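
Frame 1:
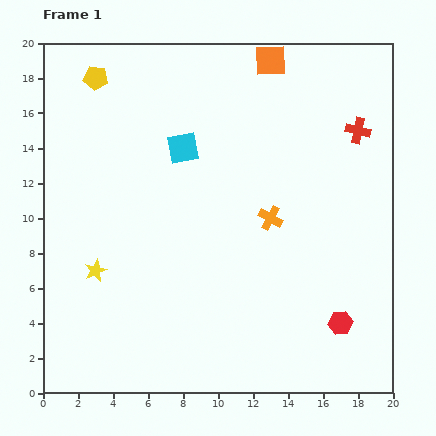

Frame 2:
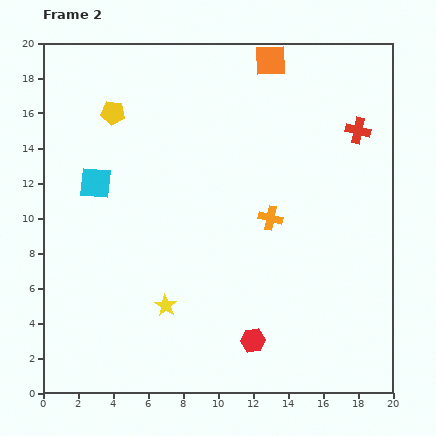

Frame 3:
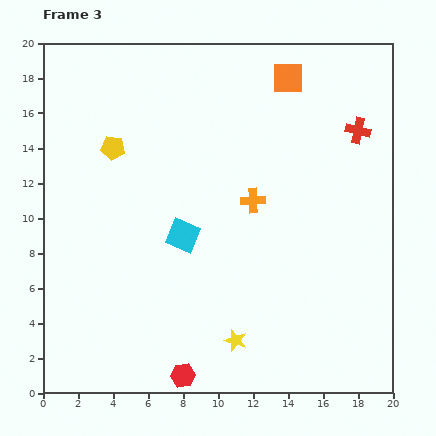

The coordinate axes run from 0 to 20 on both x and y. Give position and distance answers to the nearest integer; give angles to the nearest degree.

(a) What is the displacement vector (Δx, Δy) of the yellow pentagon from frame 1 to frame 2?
(1, -2)

The yellow pentagon was at (3, 18) in frame 1 and (4, 16) in frame 2.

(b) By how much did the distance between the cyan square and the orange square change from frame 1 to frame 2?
+5

Distance in frame 1: 7. Distance in frame 2: 12.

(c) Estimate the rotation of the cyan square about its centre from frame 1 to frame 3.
34° clockwise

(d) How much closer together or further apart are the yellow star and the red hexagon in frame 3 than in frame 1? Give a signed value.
-10

Distance in frame 1: 14. Distance in frame 3: 4.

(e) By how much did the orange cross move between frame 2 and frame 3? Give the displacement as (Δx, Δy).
(-1, 1)

The orange cross was at (13, 10) in frame 2 and (12, 11) in frame 3.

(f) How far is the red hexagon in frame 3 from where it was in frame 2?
4

The red hexagon moved from (12, 3) to (8, 1), a distance of √(4² + 2²) ≈ 4.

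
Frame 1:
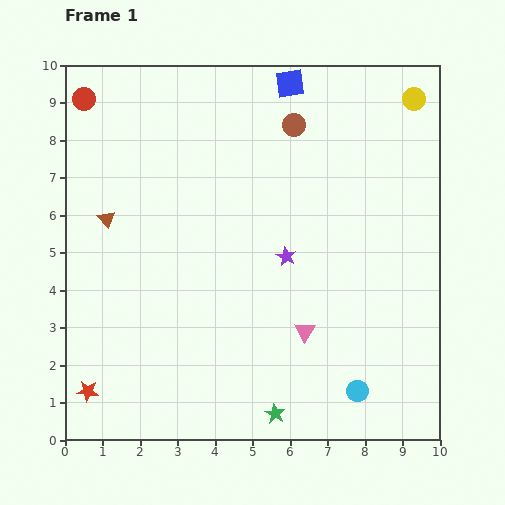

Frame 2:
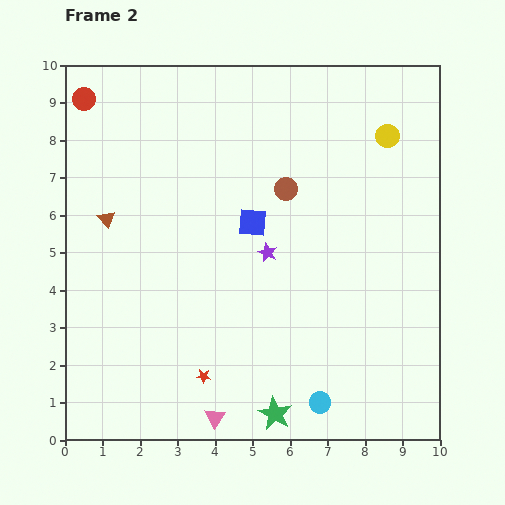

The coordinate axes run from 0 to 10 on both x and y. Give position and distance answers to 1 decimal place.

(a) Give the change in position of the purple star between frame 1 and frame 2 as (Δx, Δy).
(-0.5, 0.1)

The purple star was at (5.9, 4.9) in frame 1 and (5.4, 5.0) in frame 2.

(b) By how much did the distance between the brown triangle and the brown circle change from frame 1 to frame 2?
-0.7

Distance in frame 1: 5.6. Distance in frame 2: 4.9.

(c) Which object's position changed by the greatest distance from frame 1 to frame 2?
the blue square

(moved 3.8; next 3.3)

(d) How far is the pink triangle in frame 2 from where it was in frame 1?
3.3

The pink triangle moved from (6.4, 2.9) to (4.0, 0.6), a distance of √(2.4² + 2.3²) ≈ 3.3.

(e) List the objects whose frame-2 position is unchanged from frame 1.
the brown triangle, the green star, the red circle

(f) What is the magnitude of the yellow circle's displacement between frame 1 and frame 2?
1.2

The yellow circle moved from (9.3, 9.1) to (8.6, 8.1), a distance of √(0.7² + 1.0²) ≈ 1.2.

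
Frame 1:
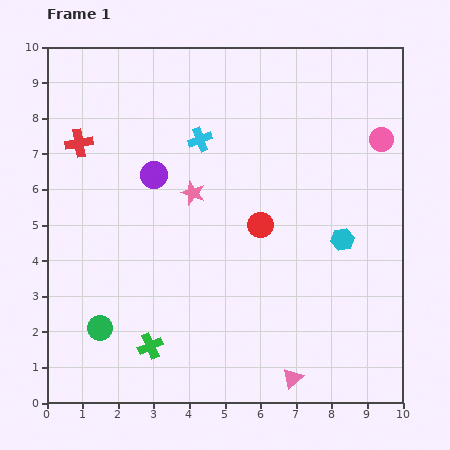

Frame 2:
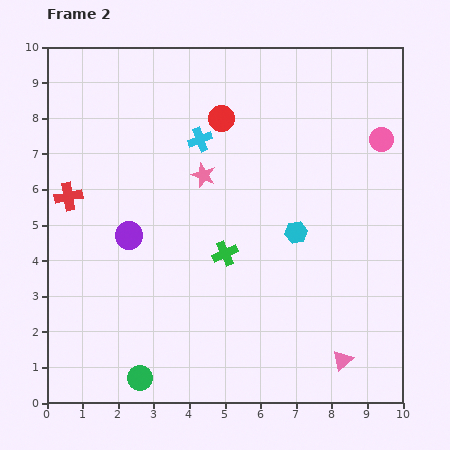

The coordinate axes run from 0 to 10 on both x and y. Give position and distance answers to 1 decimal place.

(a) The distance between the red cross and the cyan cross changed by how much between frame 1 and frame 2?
+0.6

Distance in frame 1: 3.4. Distance in frame 2: 4.0.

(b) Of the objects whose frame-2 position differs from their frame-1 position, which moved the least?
the pink star

(moved 0.6)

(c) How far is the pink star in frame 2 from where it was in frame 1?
0.6

The pink star moved from (4.1, 5.9) to (4.4, 6.4), a distance of √(0.3² + 0.5²) ≈ 0.6.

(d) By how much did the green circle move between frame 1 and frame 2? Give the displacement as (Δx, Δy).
(1.1, -1.4)

The green circle was at (1.5, 2.1) in frame 1 and (2.6, 0.7) in frame 2.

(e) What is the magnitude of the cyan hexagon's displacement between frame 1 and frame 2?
1.3

The cyan hexagon moved from (8.3, 4.6) to (7.0, 4.8), a distance of √(1.3² + 0.2²) ≈ 1.3.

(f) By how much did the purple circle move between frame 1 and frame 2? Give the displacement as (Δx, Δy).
(-0.7, -1.7)

The purple circle was at (3.0, 6.4) in frame 1 and (2.3, 4.7) in frame 2.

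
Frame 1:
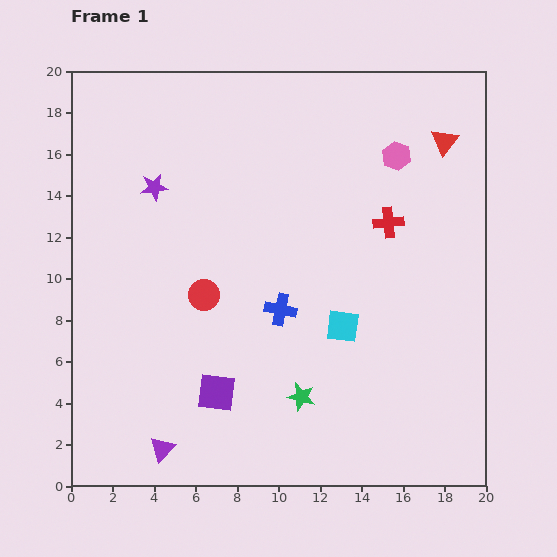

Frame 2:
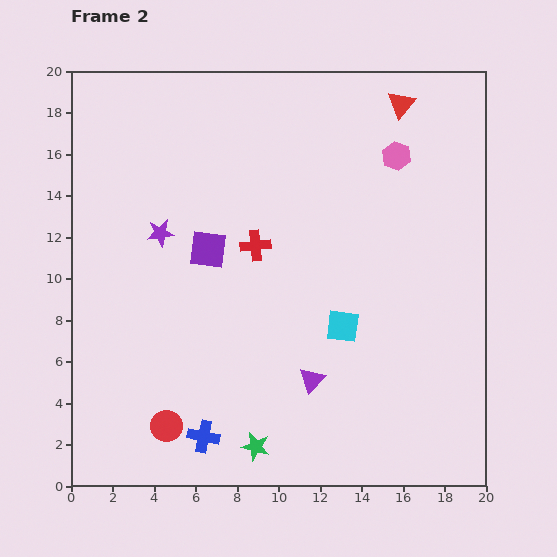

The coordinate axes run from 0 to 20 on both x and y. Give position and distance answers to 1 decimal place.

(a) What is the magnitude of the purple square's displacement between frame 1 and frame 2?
6.9

The purple square moved from (7.0, 4.5) to (6.6, 11.4), a distance of √(0.4² + 6.9²) ≈ 6.9.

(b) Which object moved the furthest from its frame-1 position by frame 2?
the purple triangle

(moved 7.9; next 7.1)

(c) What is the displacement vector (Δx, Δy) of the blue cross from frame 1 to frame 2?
(-3.7, -6.1)

The blue cross was at (10.1, 8.5) in frame 1 and (6.4, 2.4) in frame 2.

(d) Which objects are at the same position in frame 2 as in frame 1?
the cyan square, the pink hexagon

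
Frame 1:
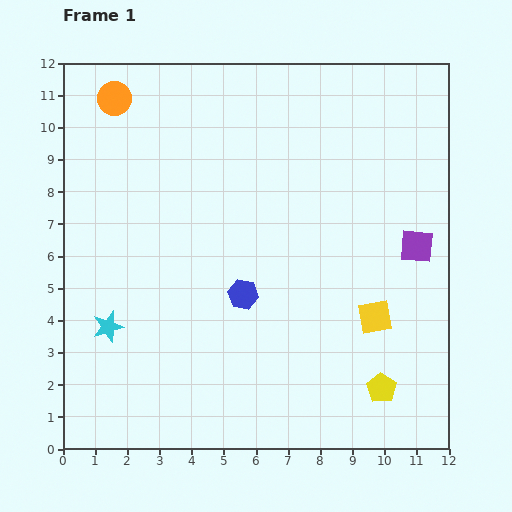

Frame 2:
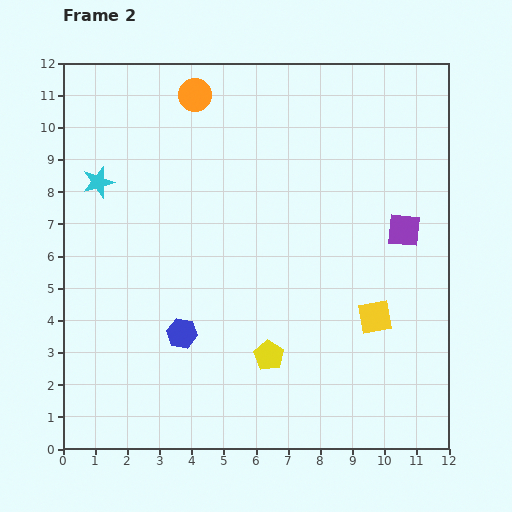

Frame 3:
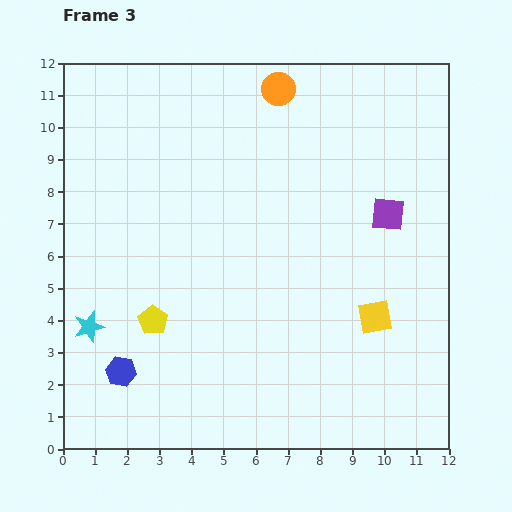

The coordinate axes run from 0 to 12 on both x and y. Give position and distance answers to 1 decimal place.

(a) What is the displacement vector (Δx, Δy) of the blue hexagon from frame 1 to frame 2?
(-1.9, -1.2)

The blue hexagon was at (5.6, 4.8) in frame 1 and (3.7, 3.6) in frame 2.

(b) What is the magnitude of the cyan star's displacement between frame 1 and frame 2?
4.5

The cyan star moved from (1.4, 3.8) to (1.1, 8.3), a distance of √(0.3² + 4.5²) ≈ 4.5.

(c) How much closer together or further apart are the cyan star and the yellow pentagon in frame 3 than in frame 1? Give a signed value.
-6.7

Distance in frame 1: 8.7. Distance in frame 3: 2.0.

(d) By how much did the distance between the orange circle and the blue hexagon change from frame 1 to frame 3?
+2.8

Distance in frame 1: 7.3. Distance in frame 3: 10.1.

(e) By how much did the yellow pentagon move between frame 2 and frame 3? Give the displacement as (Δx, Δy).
(-3.6, 1.1)

The yellow pentagon was at (6.4, 2.9) in frame 2 and (2.8, 4.0) in frame 3.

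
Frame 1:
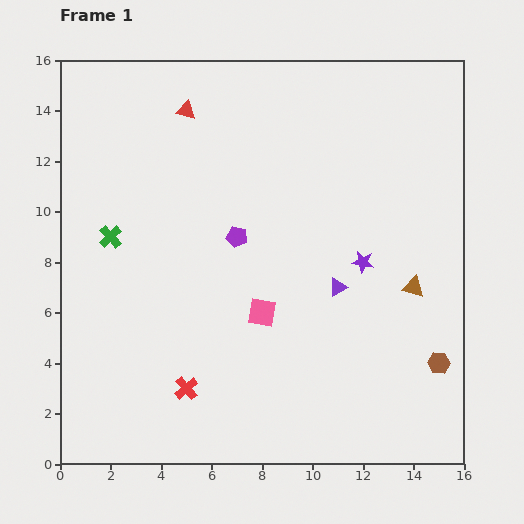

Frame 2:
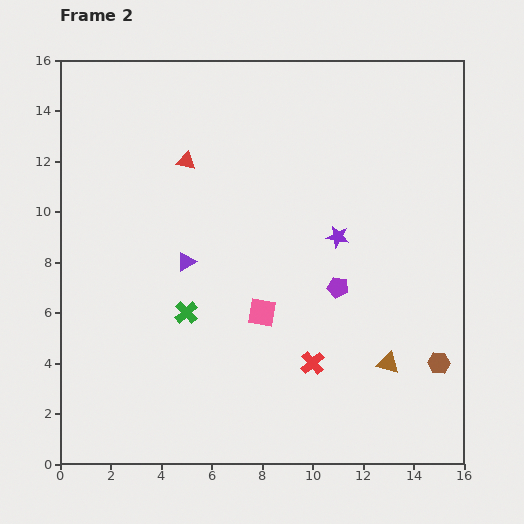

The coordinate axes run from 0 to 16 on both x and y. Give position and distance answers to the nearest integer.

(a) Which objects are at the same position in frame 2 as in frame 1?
the brown hexagon, the pink square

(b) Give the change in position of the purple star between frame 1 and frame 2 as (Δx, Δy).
(-1, 1)

The purple star was at (12, 8) in frame 1 and (11, 9) in frame 2.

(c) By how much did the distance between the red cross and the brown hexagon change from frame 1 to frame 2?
-5

Distance in frame 1: 10. Distance in frame 2: 5.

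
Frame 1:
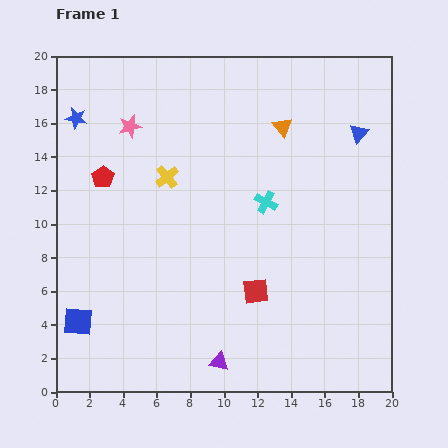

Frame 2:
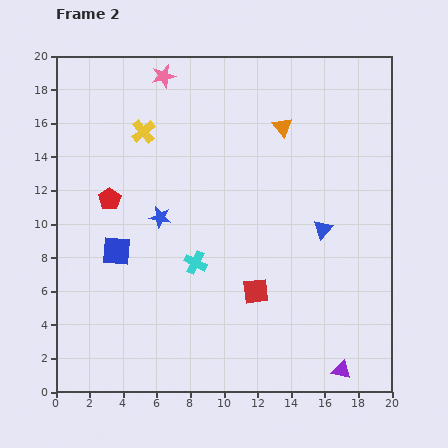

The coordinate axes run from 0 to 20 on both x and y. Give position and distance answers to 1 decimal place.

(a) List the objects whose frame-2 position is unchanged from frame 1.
the orange triangle, the red square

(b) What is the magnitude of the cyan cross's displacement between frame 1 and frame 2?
5.5

The cyan cross moved from (12.5, 11.3) to (8.3, 7.7), a distance of √(4.2² + 3.6²) ≈ 5.5.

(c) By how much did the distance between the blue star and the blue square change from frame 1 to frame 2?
-8.8

Distance in frame 1: 12.1. Distance in frame 2: 3.3.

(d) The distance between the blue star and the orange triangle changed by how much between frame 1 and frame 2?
-3.2

Distance in frame 1: 12.3. Distance in frame 2: 9.1.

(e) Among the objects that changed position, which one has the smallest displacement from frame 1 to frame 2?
the red pentagon

(moved 1.4)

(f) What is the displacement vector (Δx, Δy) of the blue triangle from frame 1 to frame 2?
(-2.1, -5.7)

The blue triangle was at (18.0, 15.4) in frame 1 and (15.9, 9.7) in frame 2.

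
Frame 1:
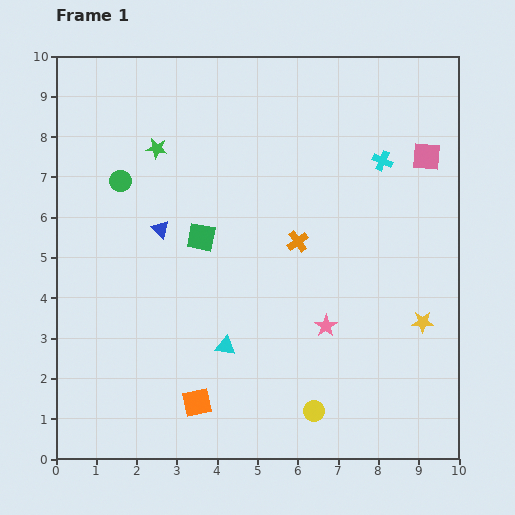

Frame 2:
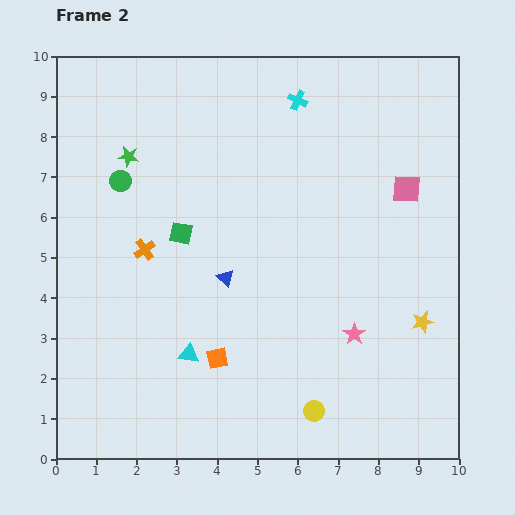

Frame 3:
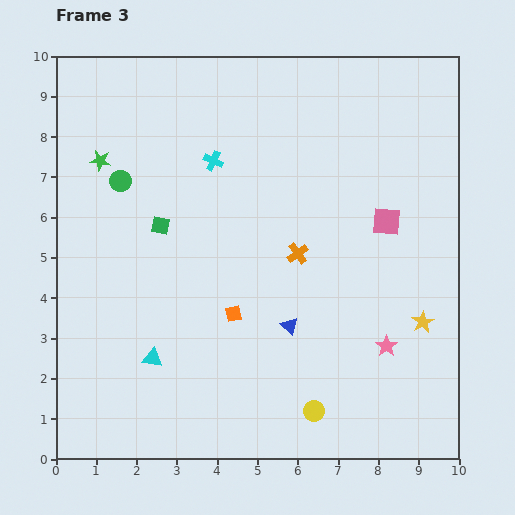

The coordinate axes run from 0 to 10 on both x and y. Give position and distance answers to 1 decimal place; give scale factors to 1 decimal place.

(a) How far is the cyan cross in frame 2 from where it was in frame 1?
2.6

The cyan cross moved from (8.1, 7.4) to (6.0, 8.9), a distance of √(2.1² + 1.5²) ≈ 2.6.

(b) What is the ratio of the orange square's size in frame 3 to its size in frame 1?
0.6×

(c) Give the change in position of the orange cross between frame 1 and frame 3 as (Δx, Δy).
(0.0, -0.3)

The orange cross was at (6.0, 5.4) in frame 1 and (6.0, 5.1) in frame 3.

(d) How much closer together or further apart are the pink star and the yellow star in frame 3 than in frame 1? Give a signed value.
-1.3

Distance in frame 1: 2.4. Distance in frame 3: 1.1.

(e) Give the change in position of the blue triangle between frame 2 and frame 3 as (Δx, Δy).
(1.6, -1.2)

The blue triangle was at (4.2, 4.5) in frame 2 and (5.8, 3.3) in frame 3.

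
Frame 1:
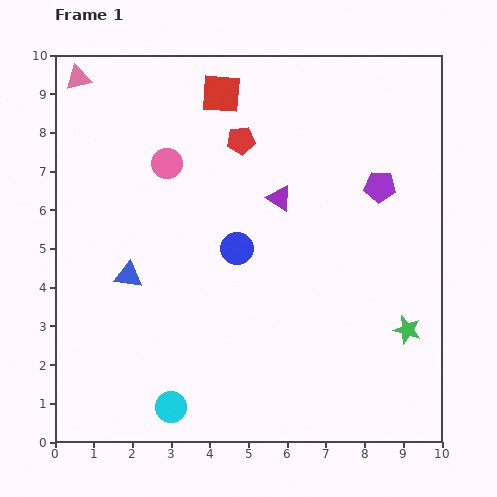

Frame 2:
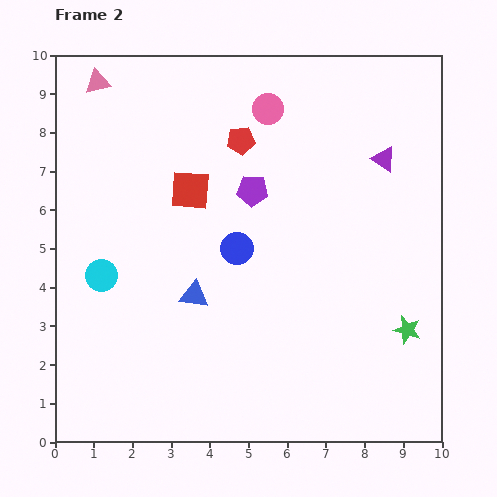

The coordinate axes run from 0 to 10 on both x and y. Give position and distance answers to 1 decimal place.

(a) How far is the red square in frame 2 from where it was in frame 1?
2.6

The red square moved from (4.3, 9.0) to (3.5, 6.5), a distance of √(0.8² + 2.5²) ≈ 2.6.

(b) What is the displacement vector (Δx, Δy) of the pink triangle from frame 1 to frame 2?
(0.5, -0.1)

The pink triangle was at (0.6, 9.4) in frame 1 and (1.1, 9.3) in frame 2.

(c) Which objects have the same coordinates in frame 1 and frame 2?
the green star, the red pentagon, the blue circle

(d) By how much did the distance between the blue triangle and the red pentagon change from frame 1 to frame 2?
-0.3

Distance in frame 1: 4.5. Distance in frame 2: 4.2.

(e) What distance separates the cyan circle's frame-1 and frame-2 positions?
3.8

The cyan circle moved from (3.0, 0.9) to (1.2, 4.3), a distance of √(1.8² + 3.4²) ≈ 3.8.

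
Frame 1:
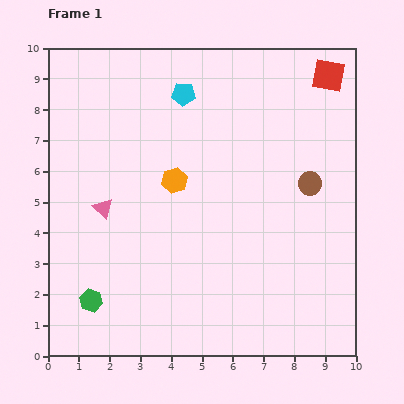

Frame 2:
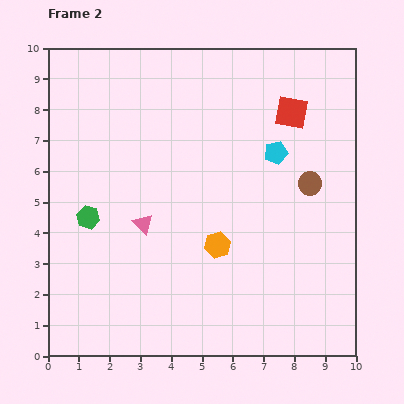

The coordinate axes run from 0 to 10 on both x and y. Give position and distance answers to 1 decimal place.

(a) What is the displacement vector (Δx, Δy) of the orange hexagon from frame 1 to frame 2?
(1.4, -2.1)

The orange hexagon was at (4.1, 5.7) in frame 1 and (5.5, 3.6) in frame 2.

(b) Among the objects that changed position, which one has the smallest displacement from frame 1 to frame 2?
the pink triangle

(moved 1.4)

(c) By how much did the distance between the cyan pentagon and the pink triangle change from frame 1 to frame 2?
+0.4

Distance in frame 1: 4.5. Distance in frame 2: 4.9.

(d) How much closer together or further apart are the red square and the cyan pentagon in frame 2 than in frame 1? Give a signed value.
-3.3

Distance in frame 1: 4.7. Distance in frame 2: 1.4.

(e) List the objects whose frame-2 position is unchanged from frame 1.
the brown circle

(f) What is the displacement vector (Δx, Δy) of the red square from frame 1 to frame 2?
(-1.2, -1.2)

The red square was at (9.1, 9.1) in frame 1 and (7.9, 7.9) in frame 2.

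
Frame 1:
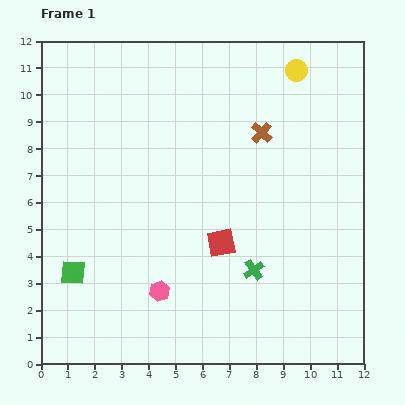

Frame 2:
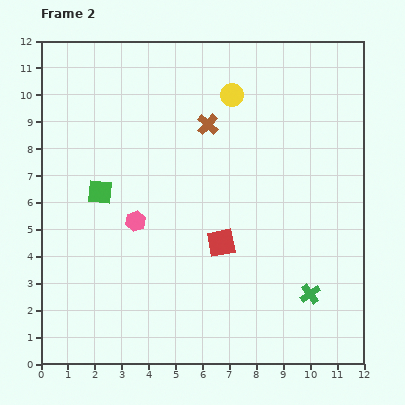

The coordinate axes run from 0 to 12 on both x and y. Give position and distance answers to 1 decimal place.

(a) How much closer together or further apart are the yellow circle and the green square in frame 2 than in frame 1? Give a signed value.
-5.1

Distance in frame 1: 11.2. Distance in frame 2: 6.1.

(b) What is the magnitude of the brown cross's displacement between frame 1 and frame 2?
2.0

The brown cross moved from (8.2, 8.6) to (6.2, 8.9), a distance of √(2.0² + 0.3²) ≈ 2.0.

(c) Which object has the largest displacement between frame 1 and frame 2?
the green square

(moved 3.2; next 2.8)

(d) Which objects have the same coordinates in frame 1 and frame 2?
the red square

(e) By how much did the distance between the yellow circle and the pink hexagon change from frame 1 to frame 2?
-3.8

Distance in frame 1: 9.7. Distance in frame 2: 5.9.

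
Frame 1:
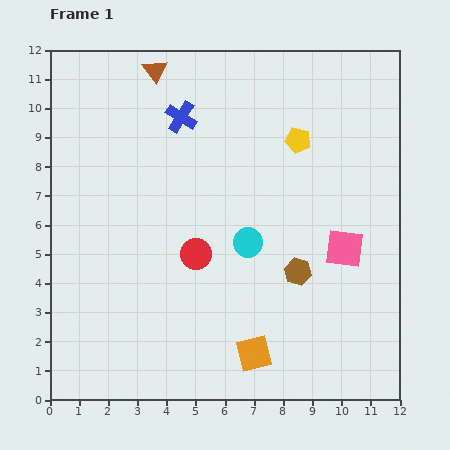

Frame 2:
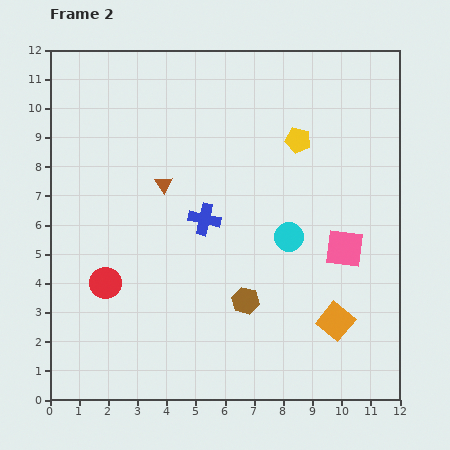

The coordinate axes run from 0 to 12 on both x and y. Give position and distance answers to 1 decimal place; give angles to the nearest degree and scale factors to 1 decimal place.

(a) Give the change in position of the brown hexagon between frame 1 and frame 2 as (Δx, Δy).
(-1.8, -1.0)

The brown hexagon was at (8.5, 4.4) in frame 1 and (6.7, 3.4) in frame 2.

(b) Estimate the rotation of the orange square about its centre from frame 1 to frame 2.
37° counter-clockwise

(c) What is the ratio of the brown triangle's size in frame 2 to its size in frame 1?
0.7×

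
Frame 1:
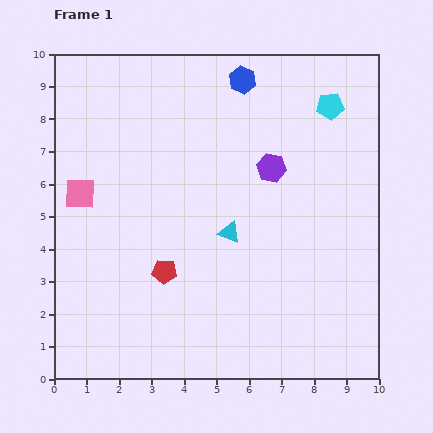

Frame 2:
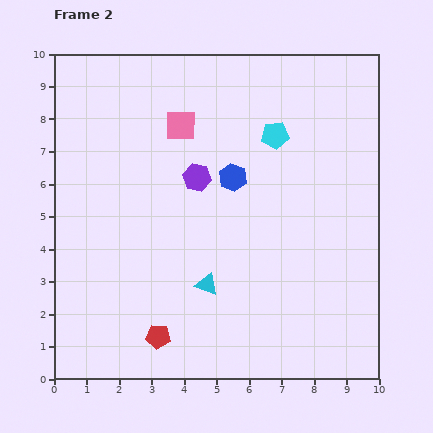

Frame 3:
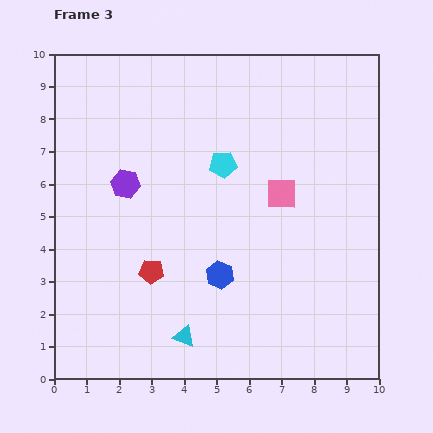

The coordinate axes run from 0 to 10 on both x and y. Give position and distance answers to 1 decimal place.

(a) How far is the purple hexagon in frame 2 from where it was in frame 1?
2.3

The purple hexagon moved from (6.7, 6.5) to (4.4, 6.2), a distance of √(2.3² + 0.3²) ≈ 2.3.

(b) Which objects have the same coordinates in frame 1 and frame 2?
none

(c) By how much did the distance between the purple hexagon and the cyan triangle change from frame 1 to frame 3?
+2.6

Distance in frame 1: 2.4. Distance in frame 3: 5.0.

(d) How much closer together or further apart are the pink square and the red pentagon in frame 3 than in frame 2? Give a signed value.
-1.8

Distance in frame 2: 6.5. Distance in frame 3: 4.7.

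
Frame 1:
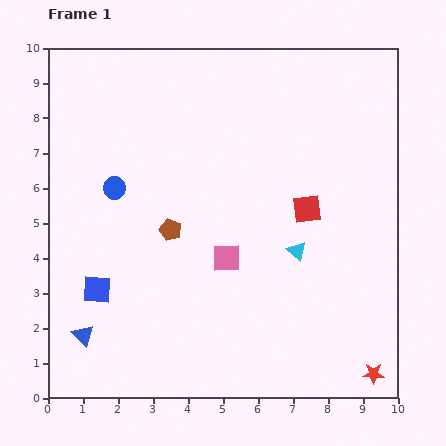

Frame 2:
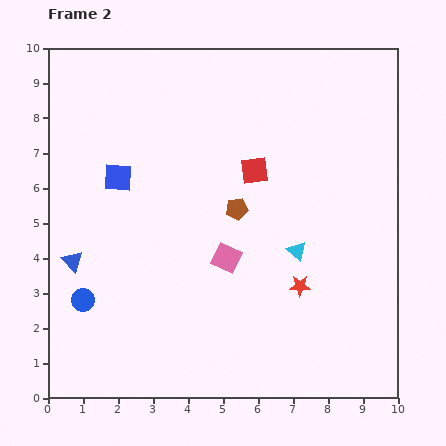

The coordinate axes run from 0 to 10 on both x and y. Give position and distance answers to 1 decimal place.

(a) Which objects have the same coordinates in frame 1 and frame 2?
the cyan triangle, the pink square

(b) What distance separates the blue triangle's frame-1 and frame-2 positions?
2.1

The blue triangle moved from (1.0, 1.8) to (0.7, 3.9), a distance of √(0.3² + 2.1²) ≈ 2.1.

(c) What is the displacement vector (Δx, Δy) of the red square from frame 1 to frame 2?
(-1.5, 1.1)

The red square was at (7.4, 5.4) in frame 1 and (5.9, 6.5) in frame 2.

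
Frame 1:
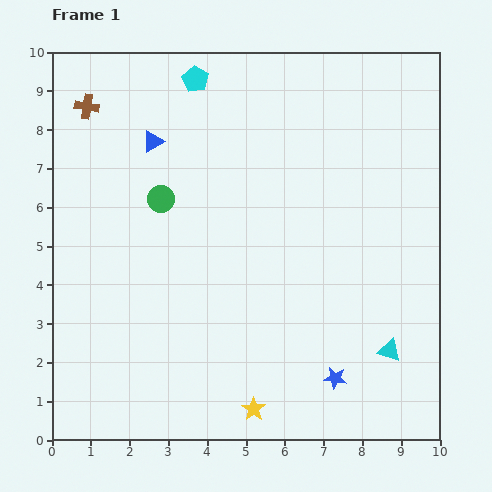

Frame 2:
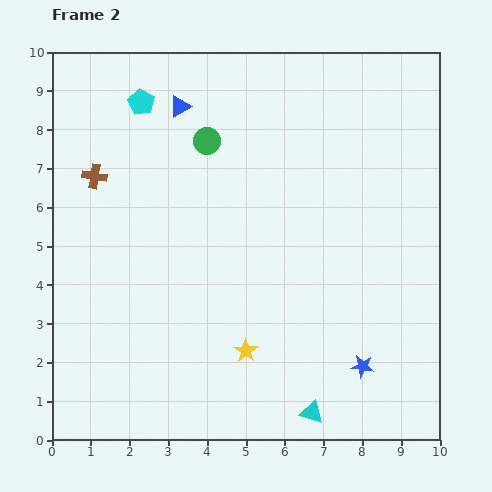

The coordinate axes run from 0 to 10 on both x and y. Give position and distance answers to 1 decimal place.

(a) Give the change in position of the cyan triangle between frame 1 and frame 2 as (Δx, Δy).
(-2.0, -1.6)

The cyan triangle was at (8.7, 2.3) in frame 1 and (6.7, 0.7) in frame 2.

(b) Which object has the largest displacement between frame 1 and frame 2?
the cyan triangle

(moved 2.6; next 1.9)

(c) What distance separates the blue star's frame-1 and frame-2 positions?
0.8

The blue star moved from (7.3, 1.6) to (8.0, 1.9), a distance of √(0.7² + 0.3²) ≈ 0.8.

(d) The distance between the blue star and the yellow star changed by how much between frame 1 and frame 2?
+0.8

Distance in frame 1: 2.2. Distance in frame 2: 3.0.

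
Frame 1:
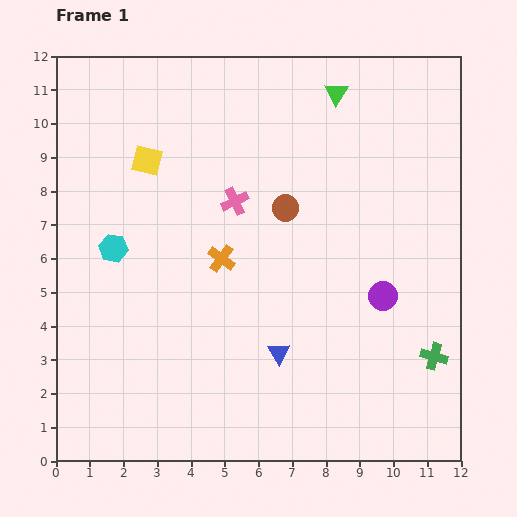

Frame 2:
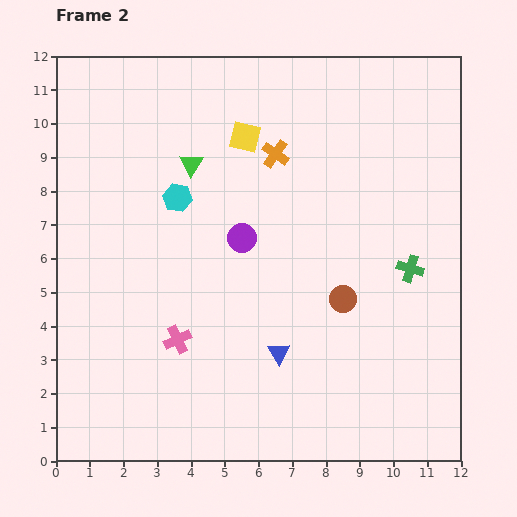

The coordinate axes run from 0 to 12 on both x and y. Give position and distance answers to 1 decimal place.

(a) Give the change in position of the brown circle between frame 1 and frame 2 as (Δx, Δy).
(1.7, -2.7)

The brown circle was at (6.8, 7.5) in frame 1 and (8.5, 4.8) in frame 2.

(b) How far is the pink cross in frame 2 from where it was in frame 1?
4.4

The pink cross moved from (5.3, 7.7) to (3.6, 3.6), a distance of √(1.7² + 4.1²) ≈ 4.4.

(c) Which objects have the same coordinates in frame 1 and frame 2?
the blue triangle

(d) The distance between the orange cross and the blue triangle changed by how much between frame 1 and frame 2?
+2.6

Distance in frame 1: 3.3. Distance in frame 2: 5.9.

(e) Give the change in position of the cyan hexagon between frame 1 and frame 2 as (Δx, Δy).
(1.9, 1.5)

The cyan hexagon was at (1.7, 6.3) in frame 1 and (3.6, 7.8) in frame 2.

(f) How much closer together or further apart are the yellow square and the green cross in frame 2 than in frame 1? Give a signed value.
-4.0

Distance in frame 1: 10.3. Distance in frame 2: 6.3.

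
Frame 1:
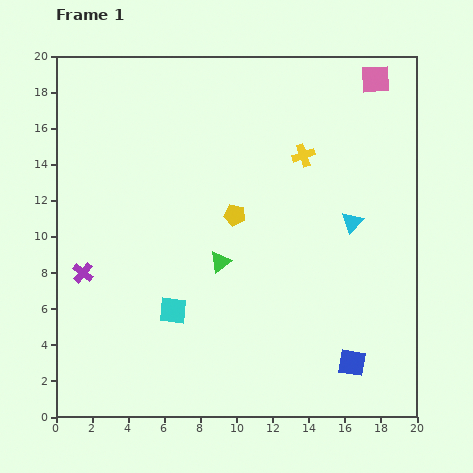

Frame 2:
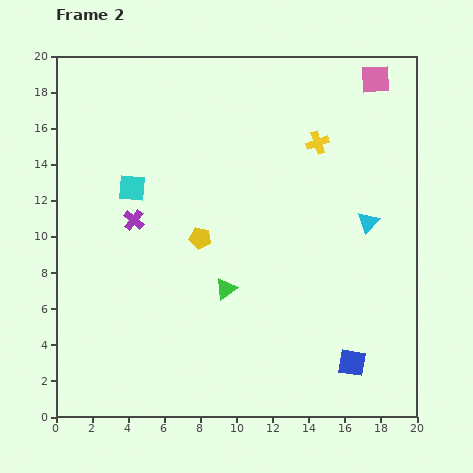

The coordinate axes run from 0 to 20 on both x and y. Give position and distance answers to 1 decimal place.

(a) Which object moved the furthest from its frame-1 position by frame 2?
the cyan square

(moved 7.2; next 4.0)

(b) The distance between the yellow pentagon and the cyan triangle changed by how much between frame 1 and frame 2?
+2.8

Distance in frame 1: 6.5. Distance in frame 2: 9.3.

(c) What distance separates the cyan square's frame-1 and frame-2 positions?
7.2

The cyan square moved from (6.5, 5.9) to (4.2, 12.7), a distance of √(2.3² + 6.8²) ≈ 7.2.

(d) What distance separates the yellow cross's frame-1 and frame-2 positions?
1.1

The yellow cross moved from (13.7, 14.5) to (14.5, 15.2), a distance of √(0.8² + 0.7²) ≈ 1.1.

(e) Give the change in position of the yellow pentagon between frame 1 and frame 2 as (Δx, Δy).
(-1.9, -1.3)

The yellow pentagon was at (9.9, 11.2) in frame 1 and (8.0, 9.9) in frame 2.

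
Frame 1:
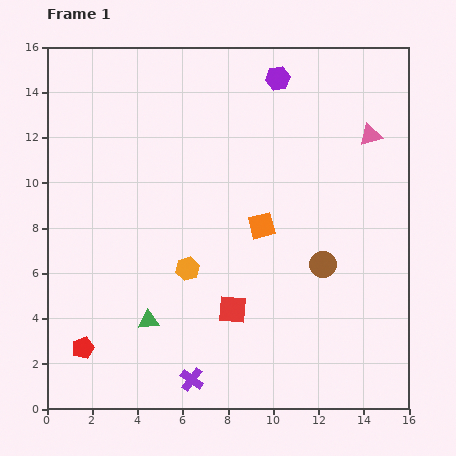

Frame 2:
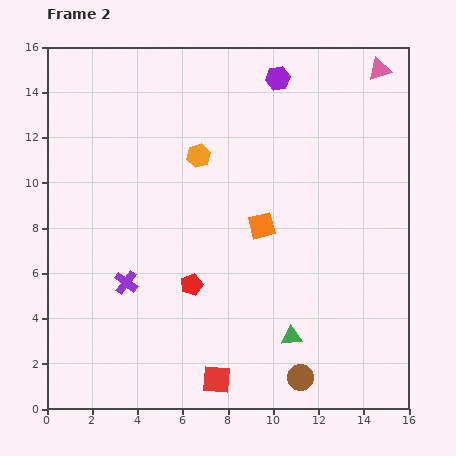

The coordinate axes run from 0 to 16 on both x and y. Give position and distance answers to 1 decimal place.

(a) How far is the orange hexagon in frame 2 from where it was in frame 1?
5.0

The orange hexagon moved from (6.2, 6.2) to (6.7, 11.2), a distance of √(0.5² + 5.0²) ≈ 5.0.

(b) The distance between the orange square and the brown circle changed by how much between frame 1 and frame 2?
+3.7

Distance in frame 1: 3.2. Distance in frame 2: 6.9.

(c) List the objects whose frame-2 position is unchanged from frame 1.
the orange square, the purple hexagon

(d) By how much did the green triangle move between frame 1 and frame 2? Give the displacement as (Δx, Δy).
(6.3, -0.7)

The green triangle was at (4.5, 3.9) in frame 1 and (10.8, 3.2) in frame 2.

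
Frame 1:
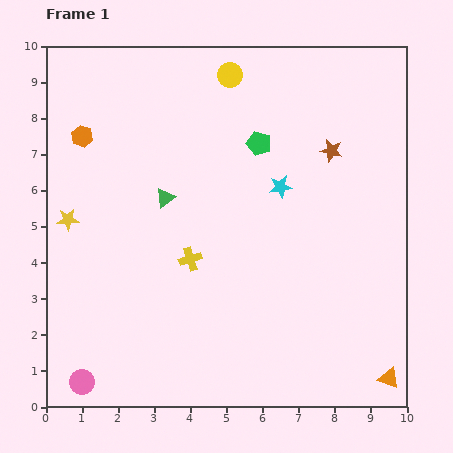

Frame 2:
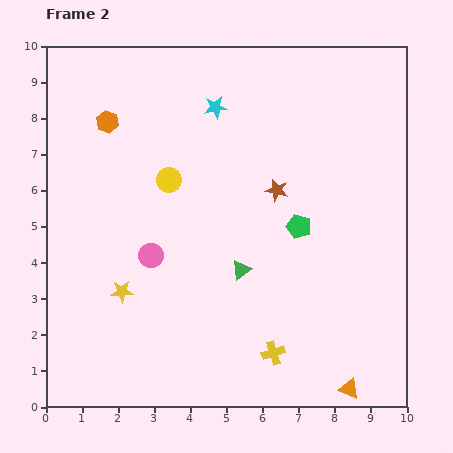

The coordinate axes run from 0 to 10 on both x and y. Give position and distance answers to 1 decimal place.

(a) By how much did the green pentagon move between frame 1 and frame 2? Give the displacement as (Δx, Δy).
(1.1, -2.3)

The green pentagon was at (5.9, 7.3) in frame 1 and (7.0, 5.0) in frame 2.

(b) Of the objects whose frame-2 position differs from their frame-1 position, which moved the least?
the orange hexagon

(moved 0.8)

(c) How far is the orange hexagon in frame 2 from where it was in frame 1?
0.8

The orange hexagon moved from (1.0, 7.5) to (1.7, 7.9), a distance of √(0.7² + 0.4²) ≈ 0.8.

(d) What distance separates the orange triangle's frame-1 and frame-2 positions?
1.1

The orange triangle moved from (9.5, 0.8) to (8.4, 0.5), a distance of √(1.1² + 0.3²) ≈ 1.1.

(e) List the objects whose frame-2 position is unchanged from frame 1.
none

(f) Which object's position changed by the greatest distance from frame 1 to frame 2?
the pink circle

(moved 4.0; next 3.5)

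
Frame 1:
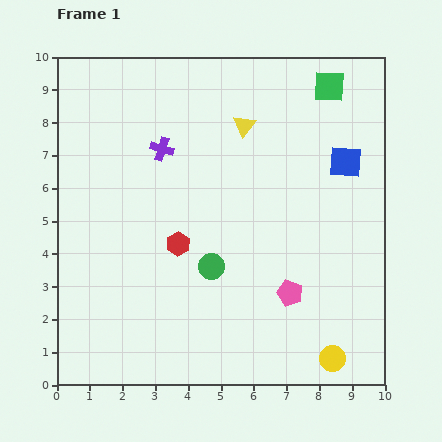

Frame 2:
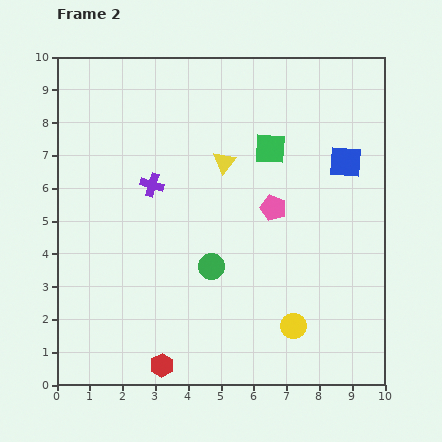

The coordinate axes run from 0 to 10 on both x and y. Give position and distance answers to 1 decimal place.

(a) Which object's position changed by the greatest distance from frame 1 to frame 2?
the red hexagon

(moved 3.7; next 2.6)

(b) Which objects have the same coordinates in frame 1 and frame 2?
the green circle, the blue square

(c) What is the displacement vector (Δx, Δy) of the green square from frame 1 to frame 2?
(-1.8, -1.9)

The green square was at (8.3, 9.1) in frame 1 and (6.5, 7.2) in frame 2.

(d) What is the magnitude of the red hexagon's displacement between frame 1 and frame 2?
3.7

The red hexagon moved from (3.7, 4.3) to (3.2, 0.6), a distance of √(0.5² + 3.7²) ≈ 3.7.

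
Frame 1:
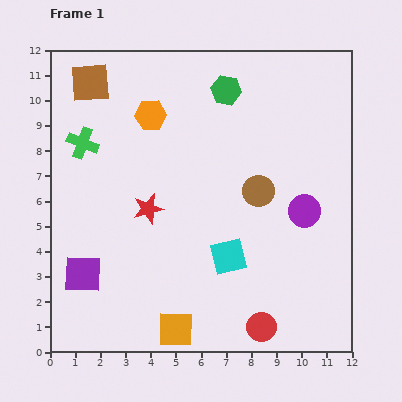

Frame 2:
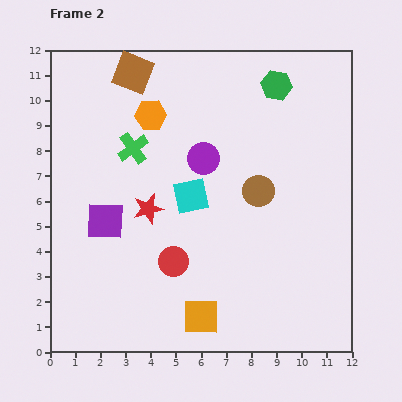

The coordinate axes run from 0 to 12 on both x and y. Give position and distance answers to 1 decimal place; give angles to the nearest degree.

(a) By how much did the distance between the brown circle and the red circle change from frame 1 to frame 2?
-1.0

Distance in frame 1: 5.4. Distance in frame 2: 4.4.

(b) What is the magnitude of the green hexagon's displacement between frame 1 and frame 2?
2.0

The green hexagon moved from (7.0, 10.4) to (9.0, 10.6), a distance of √(2.0² + 0.2²) ≈ 2.0.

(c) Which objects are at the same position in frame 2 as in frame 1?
the orange hexagon, the red star, the brown circle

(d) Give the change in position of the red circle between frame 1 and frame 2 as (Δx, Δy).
(-3.5, 2.6)

The red circle was at (8.4, 1.0) in frame 1 and (4.9, 3.6) in frame 2.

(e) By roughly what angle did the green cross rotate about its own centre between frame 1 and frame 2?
34° clockwise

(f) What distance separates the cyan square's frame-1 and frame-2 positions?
2.8

The cyan square moved from (7.1, 3.8) to (5.6, 6.2), a distance of √(1.5² + 2.4²) ≈ 2.8.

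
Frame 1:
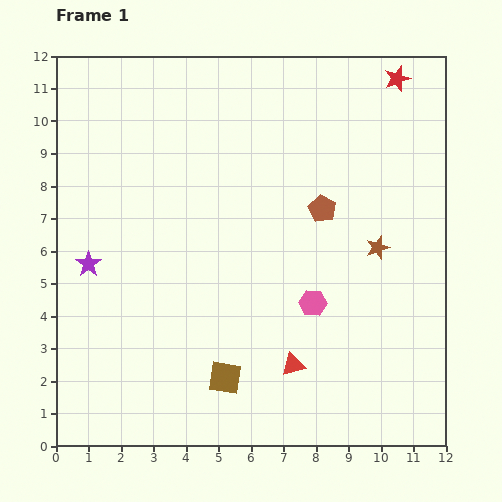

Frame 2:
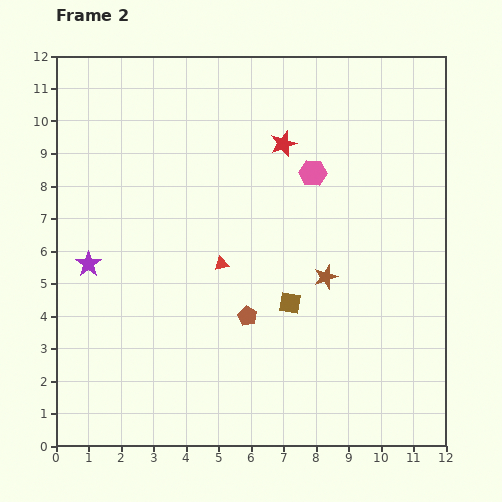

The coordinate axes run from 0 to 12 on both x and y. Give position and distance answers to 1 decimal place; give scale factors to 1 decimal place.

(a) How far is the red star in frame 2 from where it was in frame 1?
4.0

The red star moved from (10.5, 11.3) to (7.0, 9.3), a distance of √(3.5² + 2.0²) ≈ 4.0.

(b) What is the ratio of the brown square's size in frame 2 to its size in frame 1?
0.6×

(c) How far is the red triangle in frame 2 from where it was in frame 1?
3.8

The red triangle moved from (7.3, 2.5) to (5.1, 5.6), a distance of √(2.2² + 3.1²) ≈ 3.8.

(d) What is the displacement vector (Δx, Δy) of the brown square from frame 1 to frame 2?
(2.0, 2.3)

The brown square was at (5.2, 2.1) in frame 1 and (7.2, 4.4) in frame 2.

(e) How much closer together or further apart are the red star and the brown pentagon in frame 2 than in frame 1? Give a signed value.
+0.8

Distance in frame 1: 4.6. Distance in frame 2: 5.4.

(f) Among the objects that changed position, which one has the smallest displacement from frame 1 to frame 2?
the brown star

(moved 1.8)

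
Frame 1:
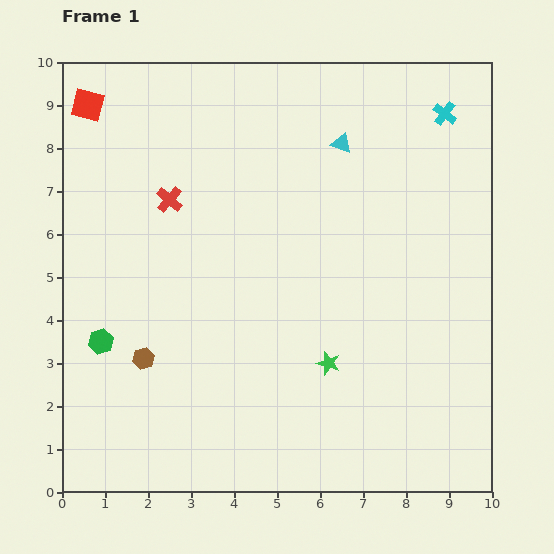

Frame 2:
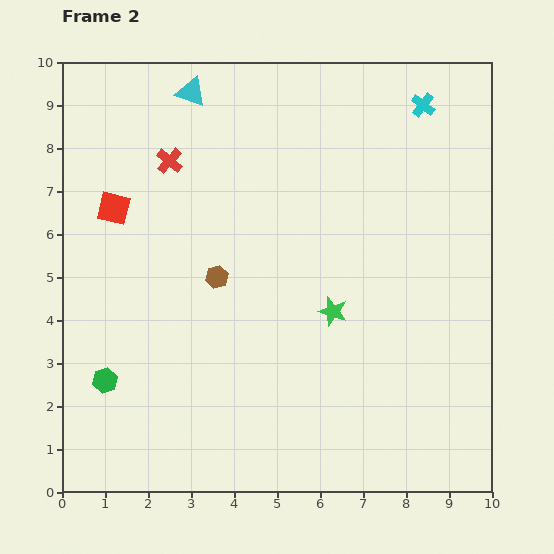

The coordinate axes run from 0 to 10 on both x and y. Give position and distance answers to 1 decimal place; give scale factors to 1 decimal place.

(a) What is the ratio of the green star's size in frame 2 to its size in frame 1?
1.3×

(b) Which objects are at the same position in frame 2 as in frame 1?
none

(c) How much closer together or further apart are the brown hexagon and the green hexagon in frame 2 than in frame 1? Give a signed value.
+2.4

Distance in frame 1: 1.1. Distance in frame 2: 3.5.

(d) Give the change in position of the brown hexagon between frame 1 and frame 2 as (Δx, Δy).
(1.7, 1.9)

The brown hexagon was at (1.9, 3.1) in frame 1 and (3.6, 5.0) in frame 2.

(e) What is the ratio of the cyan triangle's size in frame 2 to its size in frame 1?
1.5×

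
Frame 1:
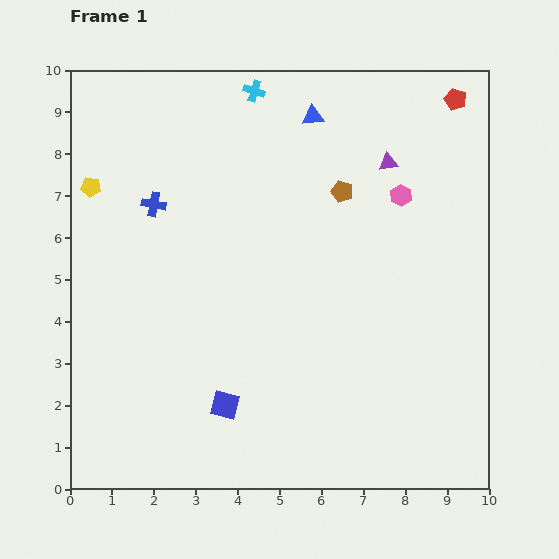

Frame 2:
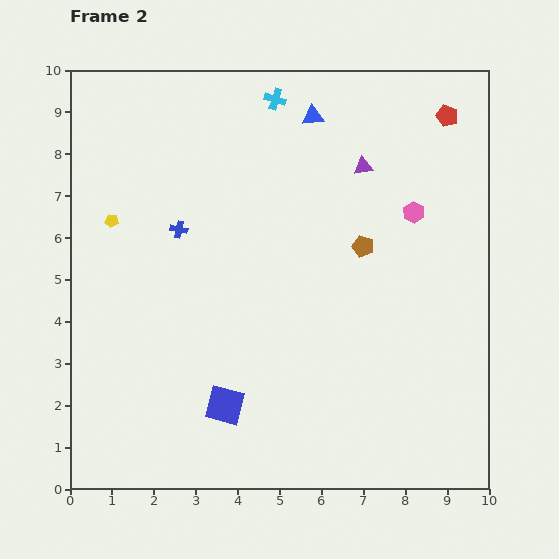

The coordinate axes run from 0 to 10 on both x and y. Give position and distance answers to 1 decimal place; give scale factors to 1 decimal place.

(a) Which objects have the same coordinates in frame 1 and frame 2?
the blue square, the blue triangle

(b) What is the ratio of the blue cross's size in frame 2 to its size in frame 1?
0.7×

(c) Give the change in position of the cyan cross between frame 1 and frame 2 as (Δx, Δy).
(0.5, -0.2)

The cyan cross was at (4.4, 9.5) in frame 1 and (4.9, 9.3) in frame 2.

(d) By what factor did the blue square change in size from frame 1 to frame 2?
1.4×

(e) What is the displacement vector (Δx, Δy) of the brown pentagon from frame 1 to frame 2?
(0.5, -1.3)

The brown pentagon was at (6.5, 7.1) in frame 1 and (7.0, 5.8) in frame 2.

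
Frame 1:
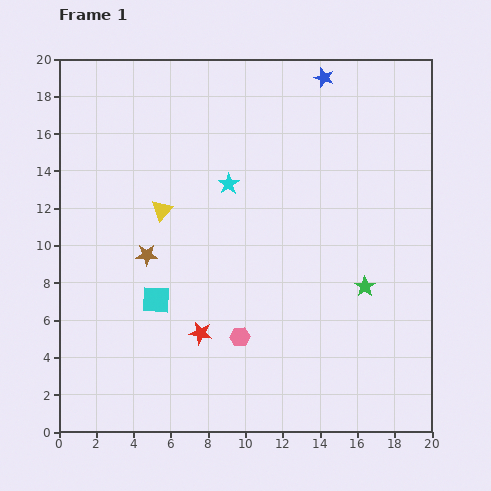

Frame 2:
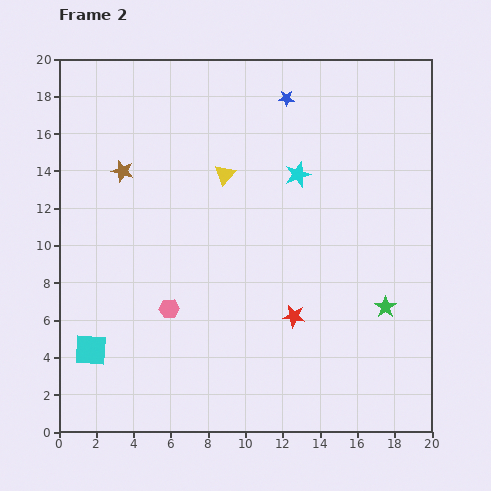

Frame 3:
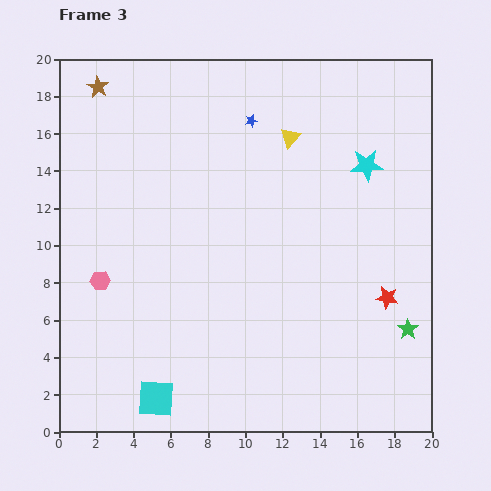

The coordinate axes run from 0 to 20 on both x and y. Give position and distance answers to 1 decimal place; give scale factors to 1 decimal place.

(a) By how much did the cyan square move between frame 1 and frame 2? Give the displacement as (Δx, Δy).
(-3.5, -2.7)

The cyan square was at (5.2, 7.1) in frame 1 and (1.7, 4.4) in frame 2.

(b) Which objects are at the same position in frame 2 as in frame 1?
none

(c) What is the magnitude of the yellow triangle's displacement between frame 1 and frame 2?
3.9

The yellow triangle moved from (5.5, 11.9) to (8.9, 13.8), a distance of √(3.4² + 1.9²) ≈ 3.9.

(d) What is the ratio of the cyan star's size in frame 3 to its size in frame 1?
1.6×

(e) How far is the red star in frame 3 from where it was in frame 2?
5.1

The red star moved from (12.6, 6.2) to (17.6, 7.2), a distance of √(5.0² + 1.0²) ≈ 5.1.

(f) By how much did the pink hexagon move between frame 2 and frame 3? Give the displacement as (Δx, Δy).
(-3.7, 1.5)

The pink hexagon was at (5.9, 6.6) in frame 2 and (2.2, 8.1) in frame 3.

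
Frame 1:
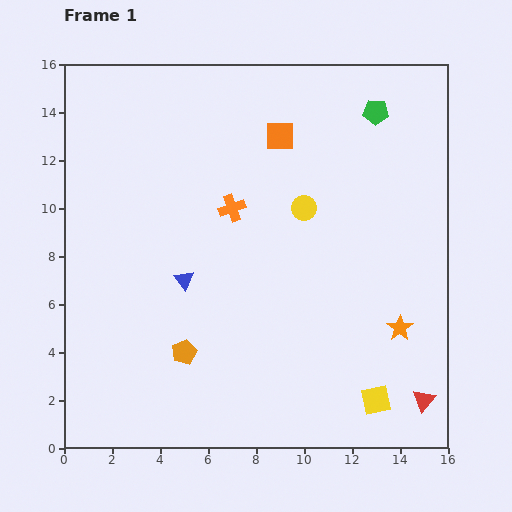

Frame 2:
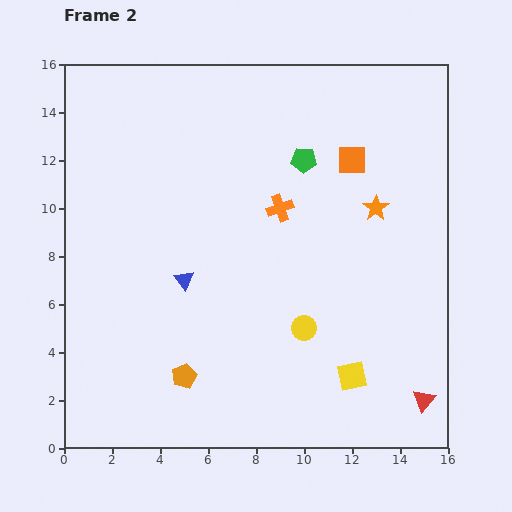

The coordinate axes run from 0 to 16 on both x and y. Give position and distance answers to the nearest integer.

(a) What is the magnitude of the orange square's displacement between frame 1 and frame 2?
3

The orange square moved from (9, 13) to (12, 12), a distance of √(3² + 1²) ≈ 3.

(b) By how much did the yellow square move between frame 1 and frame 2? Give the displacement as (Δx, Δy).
(-1, 1)

The yellow square was at (13, 2) in frame 1 and (12, 3) in frame 2.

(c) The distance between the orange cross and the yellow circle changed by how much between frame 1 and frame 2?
+2

Distance in frame 1: 3. Distance in frame 2: 5.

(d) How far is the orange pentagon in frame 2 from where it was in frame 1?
1

The orange pentagon moved from (5, 4) to (5, 3), a distance of √(0² + 1²) ≈ 1.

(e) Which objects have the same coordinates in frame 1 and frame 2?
the blue triangle, the red triangle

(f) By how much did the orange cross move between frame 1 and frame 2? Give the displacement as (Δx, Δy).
(2, 0)

The orange cross was at (7, 10) in frame 1 and (9, 10) in frame 2.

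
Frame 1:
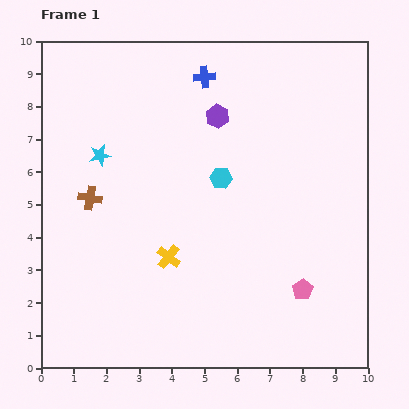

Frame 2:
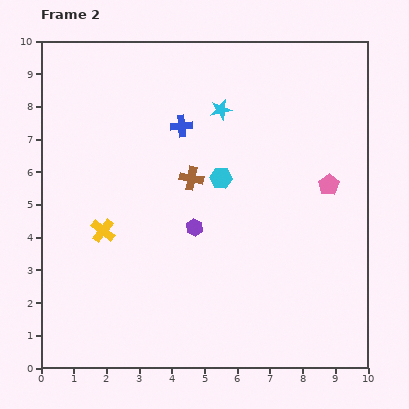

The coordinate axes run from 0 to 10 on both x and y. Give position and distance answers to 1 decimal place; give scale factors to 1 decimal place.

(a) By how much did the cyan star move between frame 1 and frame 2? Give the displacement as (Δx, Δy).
(3.7, 1.4)

The cyan star was at (1.8, 6.5) in frame 1 and (5.5, 7.9) in frame 2.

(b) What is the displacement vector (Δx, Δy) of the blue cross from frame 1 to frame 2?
(-0.7, -1.5)

The blue cross was at (5.0, 8.9) in frame 1 and (4.3, 7.4) in frame 2.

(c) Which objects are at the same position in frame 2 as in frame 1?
the cyan hexagon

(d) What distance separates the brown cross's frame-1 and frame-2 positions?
3.2

The brown cross moved from (1.5, 5.2) to (4.6, 5.8), a distance of √(3.1² + 0.6²) ≈ 3.2.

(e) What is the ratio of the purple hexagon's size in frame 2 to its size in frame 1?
0.7×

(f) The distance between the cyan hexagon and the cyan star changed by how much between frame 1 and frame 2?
-1.7

Distance in frame 1: 3.8. Distance in frame 2: 2.1.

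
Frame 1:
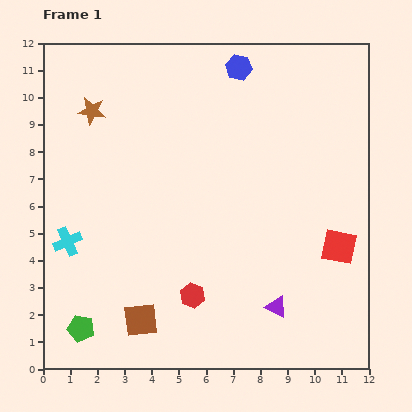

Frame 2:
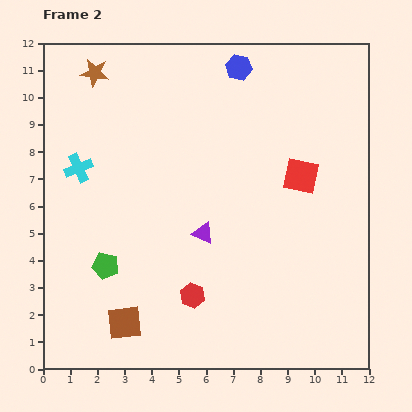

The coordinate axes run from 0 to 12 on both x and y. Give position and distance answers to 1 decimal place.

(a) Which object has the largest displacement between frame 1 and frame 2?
the purple triangle

(moved 3.8; next 3.0)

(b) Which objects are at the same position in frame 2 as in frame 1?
the blue hexagon, the red hexagon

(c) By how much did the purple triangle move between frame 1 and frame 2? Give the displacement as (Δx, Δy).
(-2.7, 2.7)

The purple triangle was at (8.6, 2.3) in frame 1 and (5.9, 5.0) in frame 2.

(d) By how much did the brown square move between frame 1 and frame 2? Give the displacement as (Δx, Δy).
(-0.6, -0.1)

The brown square was at (3.6, 1.8) in frame 1 and (3.0, 1.7) in frame 2.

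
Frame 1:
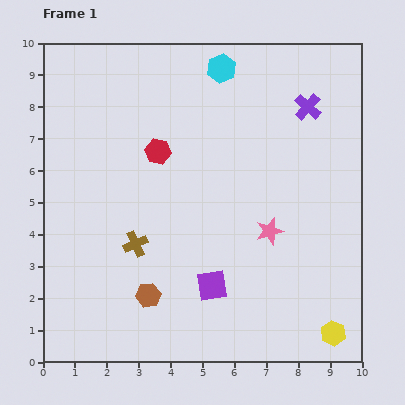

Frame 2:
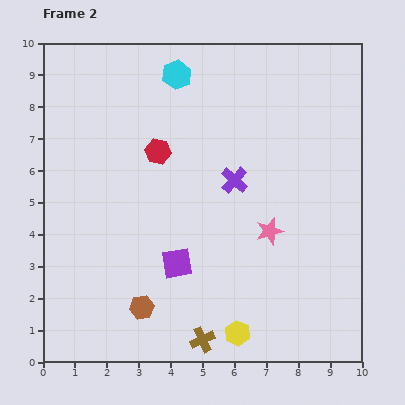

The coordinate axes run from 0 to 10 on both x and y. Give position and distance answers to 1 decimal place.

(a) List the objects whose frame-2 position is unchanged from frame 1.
the red hexagon, the pink star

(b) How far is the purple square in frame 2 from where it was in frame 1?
1.3

The purple square moved from (5.3, 2.4) to (4.2, 3.1), a distance of √(1.1² + 0.7²) ≈ 1.3.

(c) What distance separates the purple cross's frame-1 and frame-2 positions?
3.3

The purple cross moved from (8.3, 8.0) to (6.0, 5.7), a distance of √(2.3² + 2.3²) ≈ 3.3.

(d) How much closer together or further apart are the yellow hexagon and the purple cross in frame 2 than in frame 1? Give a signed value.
-2.3

Distance in frame 1: 7.1. Distance in frame 2: 4.8.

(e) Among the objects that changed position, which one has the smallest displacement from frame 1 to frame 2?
the brown hexagon

(moved 0.4)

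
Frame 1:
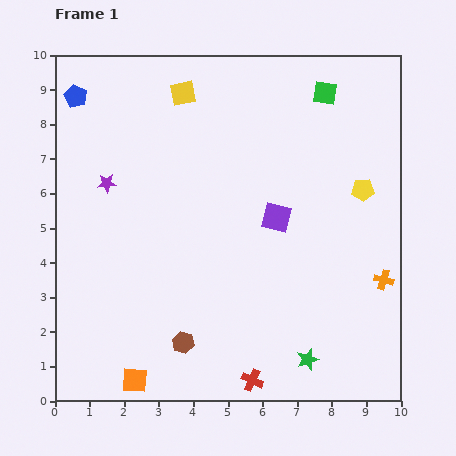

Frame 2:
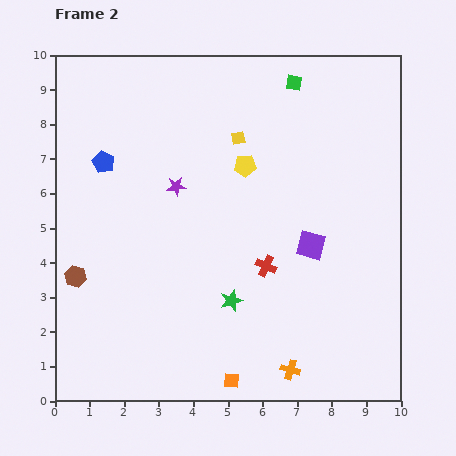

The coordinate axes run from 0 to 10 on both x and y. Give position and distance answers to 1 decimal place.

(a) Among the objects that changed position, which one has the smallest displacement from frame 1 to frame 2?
the green square

(moved 0.9)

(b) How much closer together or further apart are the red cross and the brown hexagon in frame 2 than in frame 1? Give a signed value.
+3.2

Distance in frame 1: 2.3. Distance in frame 2: 5.5.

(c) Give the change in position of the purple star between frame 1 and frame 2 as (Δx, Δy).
(2.0, -0.1)

The purple star was at (1.5, 6.3) in frame 1 and (3.5, 6.2) in frame 2.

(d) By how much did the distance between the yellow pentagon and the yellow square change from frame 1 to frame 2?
-5.1

Distance in frame 1: 5.9. Distance in frame 2: 0.8.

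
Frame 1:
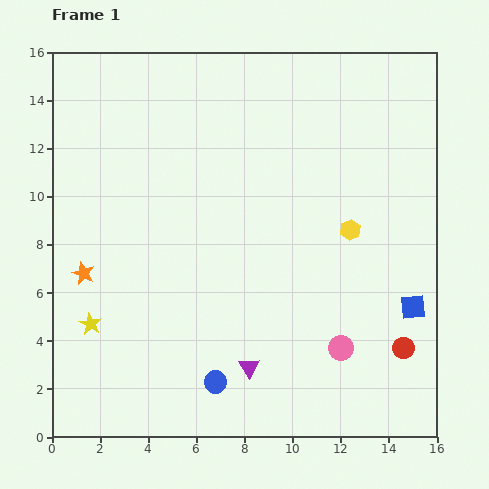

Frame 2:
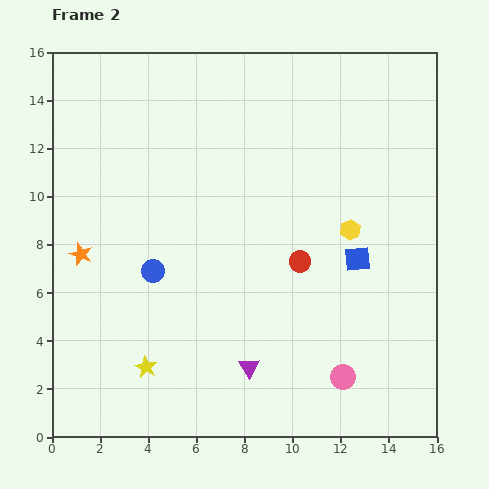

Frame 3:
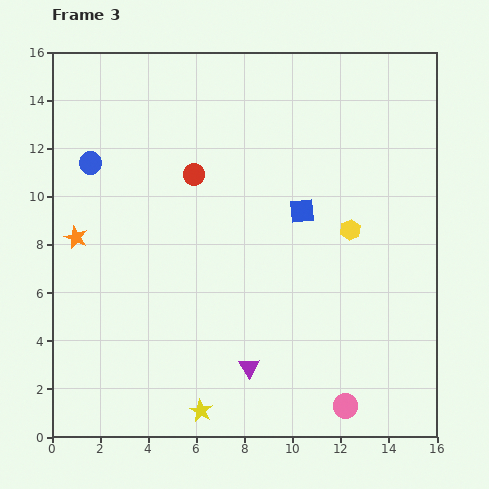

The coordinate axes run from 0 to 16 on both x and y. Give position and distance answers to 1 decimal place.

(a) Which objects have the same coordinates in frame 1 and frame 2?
the purple triangle, the yellow hexagon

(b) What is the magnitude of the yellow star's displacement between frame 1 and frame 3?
5.8

The yellow star moved from (1.6, 4.7) to (6.2, 1.1), a distance of √(4.6² + 3.6²) ≈ 5.8.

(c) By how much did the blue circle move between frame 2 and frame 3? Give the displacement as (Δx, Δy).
(-2.6, 4.5)

The blue circle was at (4.2, 6.9) in frame 2 and (1.6, 11.4) in frame 3.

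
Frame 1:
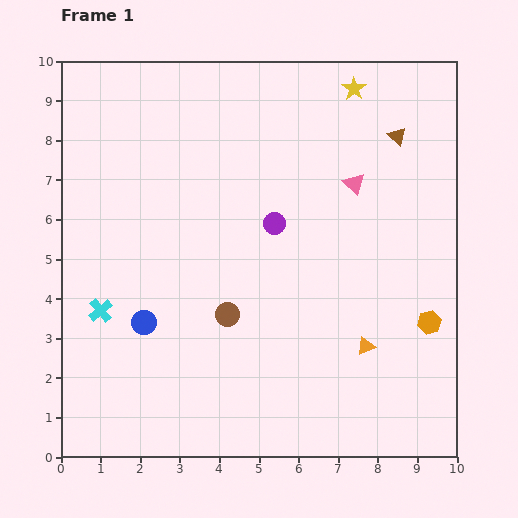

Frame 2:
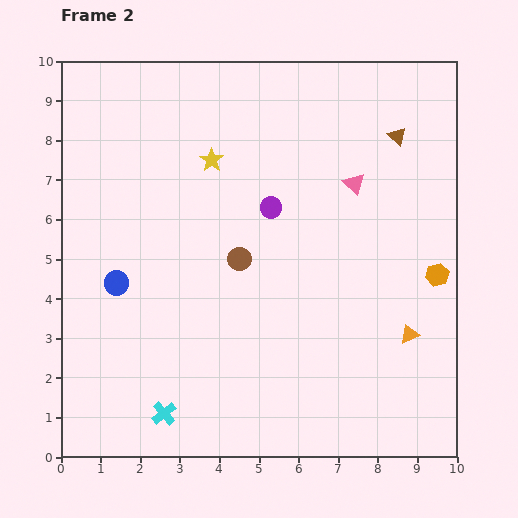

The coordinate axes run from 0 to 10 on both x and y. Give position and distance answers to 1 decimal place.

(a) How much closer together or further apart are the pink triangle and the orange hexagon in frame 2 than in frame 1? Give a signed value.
-0.9

Distance in frame 1: 4.0. Distance in frame 2: 3.1.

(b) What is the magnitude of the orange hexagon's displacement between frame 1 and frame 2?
1.2

The orange hexagon moved from (9.3, 3.4) to (9.5, 4.6), a distance of √(0.2² + 1.2²) ≈ 1.2.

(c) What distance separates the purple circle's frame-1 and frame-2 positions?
0.4

The purple circle moved from (5.4, 5.9) to (5.3, 6.3), a distance of √(0.1² + 0.4²) ≈ 0.4.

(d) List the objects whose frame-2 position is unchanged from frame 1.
the pink triangle, the brown triangle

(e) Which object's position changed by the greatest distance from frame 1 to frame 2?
the yellow star

(moved 4.0; next 3.1)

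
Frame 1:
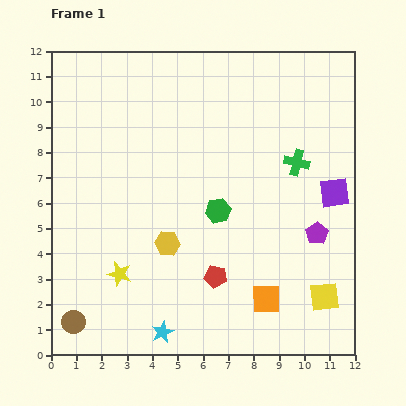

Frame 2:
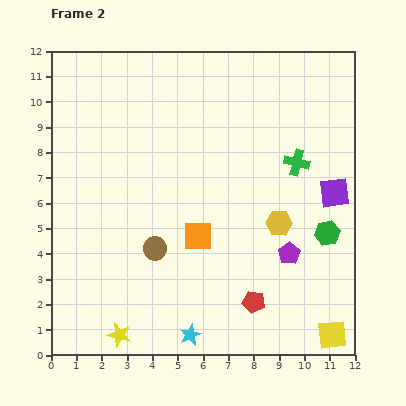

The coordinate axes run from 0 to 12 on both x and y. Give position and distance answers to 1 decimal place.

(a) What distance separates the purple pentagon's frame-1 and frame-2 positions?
1.4

The purple pentagon moved from (10.5, 4.8) to (9.4, 4.0), a distance of √(1.1² + 0.8²) ≈ 1.4.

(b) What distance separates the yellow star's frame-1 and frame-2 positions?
2.4

The yellow star moved from (2.7, 3.2) to (2.7, 0.8), a distance of √(0.0² + 2.4²) ≈ 2.4.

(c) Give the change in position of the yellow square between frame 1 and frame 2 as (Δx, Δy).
(0.3, -1.5)

The yellow square was at (10.8, 2.3) in frame 1 and (11.1, 0.8) in frame 2.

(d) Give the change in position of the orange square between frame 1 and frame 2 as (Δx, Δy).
(-2.7, 2.5)

The orange square was at (8.5, 2.2) in frame 1 and (5.8, 4.7) in frame 2.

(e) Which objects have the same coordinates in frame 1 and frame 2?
the purple square, the green cross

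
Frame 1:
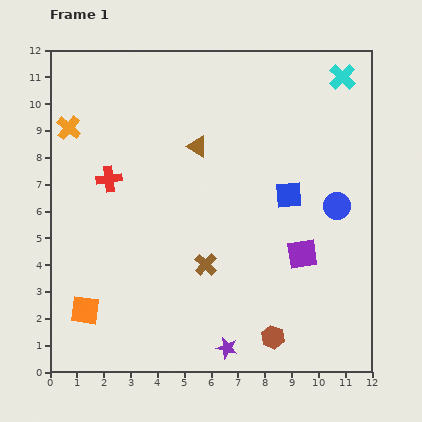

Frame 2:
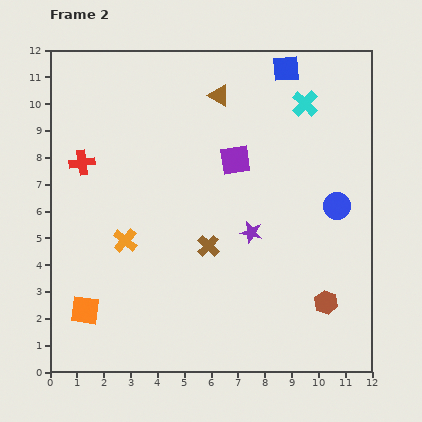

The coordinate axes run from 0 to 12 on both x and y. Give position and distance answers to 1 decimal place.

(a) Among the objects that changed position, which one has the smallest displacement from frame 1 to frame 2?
the brown cross

(moved 0.7)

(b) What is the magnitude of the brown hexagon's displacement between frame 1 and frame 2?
2.4

The brown hexagon moved from (8.3, 1.3) to (10.3, 2.6), a distance of √(2.0² + 1.3²) ≈ 2.4.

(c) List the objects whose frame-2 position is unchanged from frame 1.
the blue circle, the orange square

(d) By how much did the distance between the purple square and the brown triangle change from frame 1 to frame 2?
-3.1

Distance in frame 1: 5.6. Distance in frame 2: 2.5.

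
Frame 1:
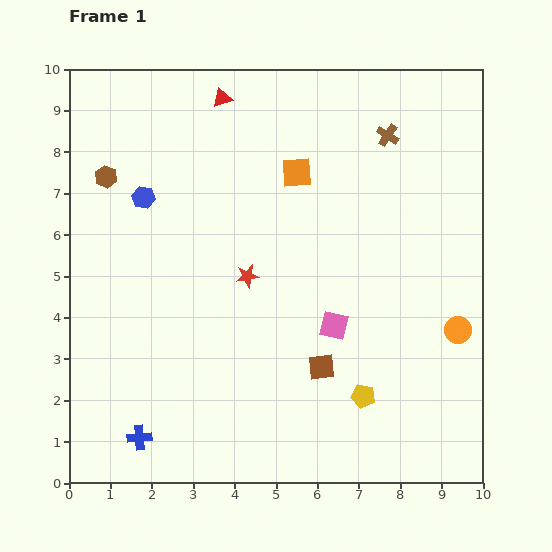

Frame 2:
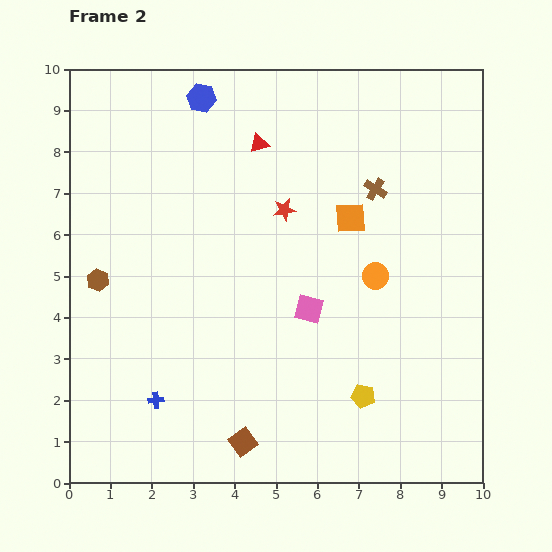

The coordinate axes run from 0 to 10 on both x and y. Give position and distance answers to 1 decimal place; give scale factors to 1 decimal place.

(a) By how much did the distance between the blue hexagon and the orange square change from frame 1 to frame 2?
+0.9

Distance in frame 1: 3.7. Distance in frame 2: 4.6.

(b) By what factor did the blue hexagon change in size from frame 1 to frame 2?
1.3×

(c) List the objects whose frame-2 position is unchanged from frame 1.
the yellow pentagon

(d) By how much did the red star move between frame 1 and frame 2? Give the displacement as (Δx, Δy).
(0.9, 1.6)

The red star was at (4.3, 5.0) in frame 1 and (5.2, 6.6) in frame 2.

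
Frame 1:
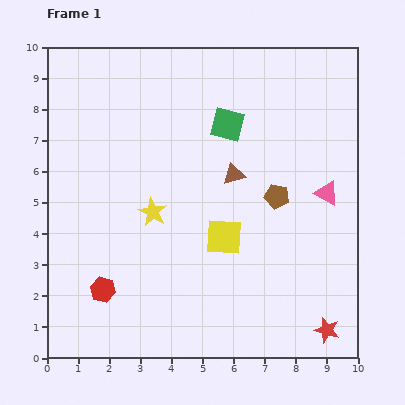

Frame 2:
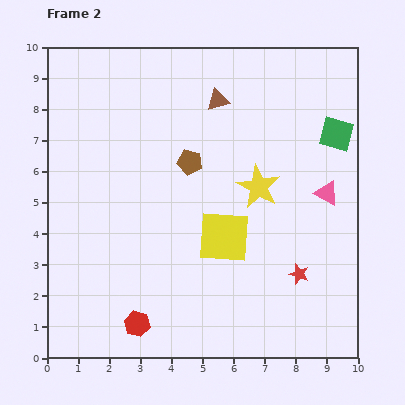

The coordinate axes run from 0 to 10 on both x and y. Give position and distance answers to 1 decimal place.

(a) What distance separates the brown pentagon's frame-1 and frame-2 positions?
3.0

The brown pentagon moved from (7.4, 5.2) to (4.6, 6.3), a distance of √(2.8² + 1.1²) ≈ 3.0.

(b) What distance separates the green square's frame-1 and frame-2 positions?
3.5

The green square moved from (5.8, 7.5) to (9.3, 7.2), a distance of √(3.5² + 0.3²) ≈ 3.5.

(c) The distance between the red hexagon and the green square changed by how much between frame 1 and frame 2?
+2.2

Distance in frame 1: 6.6. Distance in frame 2: 8.8.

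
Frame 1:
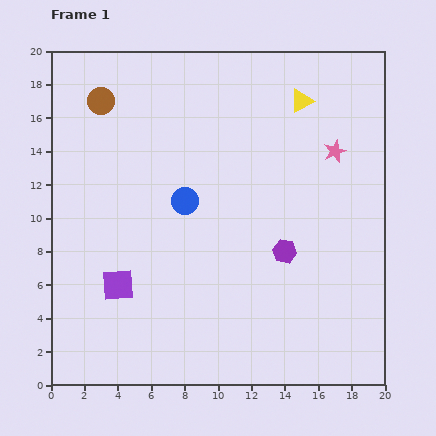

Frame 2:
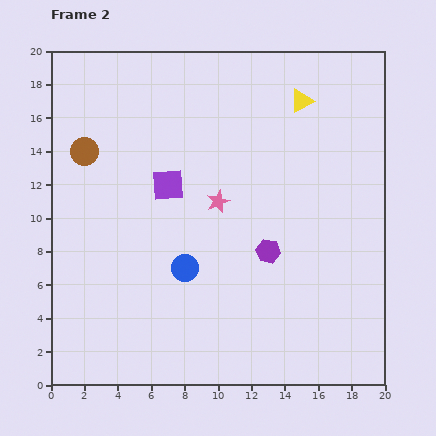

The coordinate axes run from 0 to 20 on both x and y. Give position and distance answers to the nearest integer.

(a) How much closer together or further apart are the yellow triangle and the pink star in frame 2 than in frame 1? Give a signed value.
+4

Distance in frame 1: 4. Distance in frame 2: 8.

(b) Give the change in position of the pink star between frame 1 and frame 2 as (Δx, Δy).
(-7, -3)

The pink star was at (17, 14) in frame 1 and (10, 11) in frame 2.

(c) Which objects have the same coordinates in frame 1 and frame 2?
the yellow triangle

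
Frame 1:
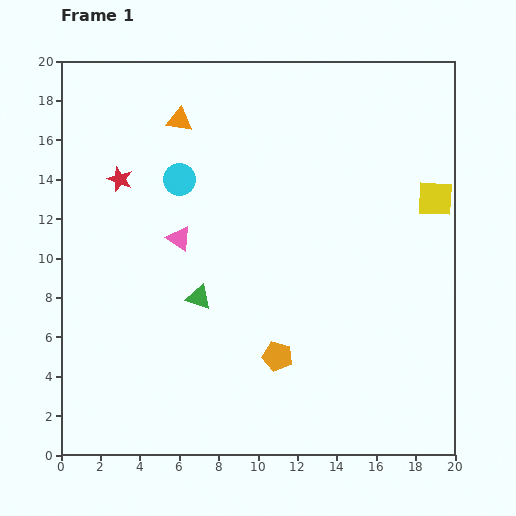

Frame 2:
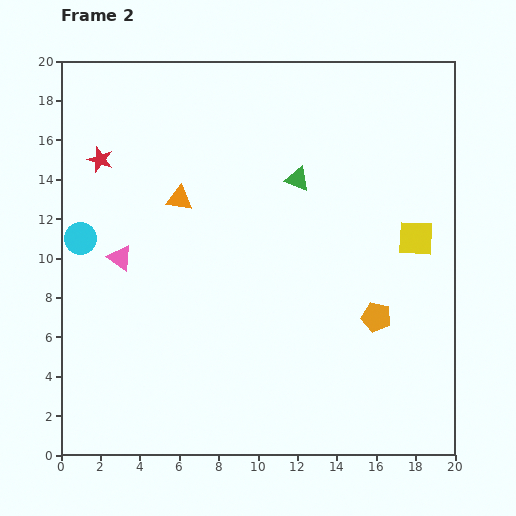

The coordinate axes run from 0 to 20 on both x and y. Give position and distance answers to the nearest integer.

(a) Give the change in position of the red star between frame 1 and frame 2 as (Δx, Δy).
(-1, 1)

The red star was at (3, 14) in frame 1 and (2, 15) in frame 2.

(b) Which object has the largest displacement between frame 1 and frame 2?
the green triangle

(moved 8; next 6)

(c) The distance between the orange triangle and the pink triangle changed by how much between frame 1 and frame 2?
-2

Distance in frame 1: 6. Distance in frame 2: 4.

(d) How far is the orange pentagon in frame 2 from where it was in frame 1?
5

The orange pentagon moved from (11, 5) to (16, 7), a distance of √(5² + 2²) ≈ 5.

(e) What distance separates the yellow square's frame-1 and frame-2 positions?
2

The yellow square moved from (19, 13) to (18, 11), a distance of √(1² + 2²) ≈ 2.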